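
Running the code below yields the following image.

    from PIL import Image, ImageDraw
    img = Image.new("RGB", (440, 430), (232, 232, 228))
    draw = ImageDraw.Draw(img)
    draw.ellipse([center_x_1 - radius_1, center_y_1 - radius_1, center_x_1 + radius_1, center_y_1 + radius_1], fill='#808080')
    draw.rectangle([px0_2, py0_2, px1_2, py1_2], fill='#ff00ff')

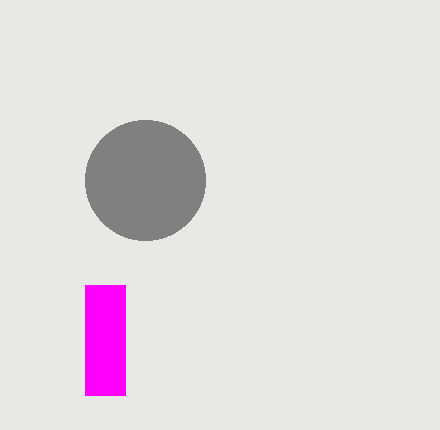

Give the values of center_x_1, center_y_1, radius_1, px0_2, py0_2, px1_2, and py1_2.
center_x_1 = 145
center_y_1 = 180
radius_1 = 60
px0_2 = 85
py0_2 = 285
px1_2 = 125
py1_2 = 395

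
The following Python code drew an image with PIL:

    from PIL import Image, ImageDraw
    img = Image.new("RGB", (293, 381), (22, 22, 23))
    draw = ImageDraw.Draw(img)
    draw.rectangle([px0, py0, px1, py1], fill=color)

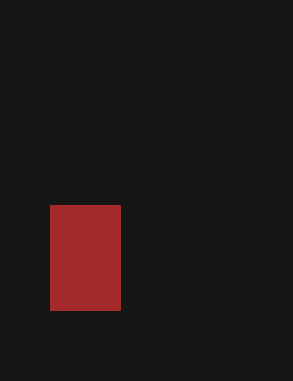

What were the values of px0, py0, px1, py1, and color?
px0 = 50; py0 = 205; px1 = 120; py1 = 310; color = 'brown'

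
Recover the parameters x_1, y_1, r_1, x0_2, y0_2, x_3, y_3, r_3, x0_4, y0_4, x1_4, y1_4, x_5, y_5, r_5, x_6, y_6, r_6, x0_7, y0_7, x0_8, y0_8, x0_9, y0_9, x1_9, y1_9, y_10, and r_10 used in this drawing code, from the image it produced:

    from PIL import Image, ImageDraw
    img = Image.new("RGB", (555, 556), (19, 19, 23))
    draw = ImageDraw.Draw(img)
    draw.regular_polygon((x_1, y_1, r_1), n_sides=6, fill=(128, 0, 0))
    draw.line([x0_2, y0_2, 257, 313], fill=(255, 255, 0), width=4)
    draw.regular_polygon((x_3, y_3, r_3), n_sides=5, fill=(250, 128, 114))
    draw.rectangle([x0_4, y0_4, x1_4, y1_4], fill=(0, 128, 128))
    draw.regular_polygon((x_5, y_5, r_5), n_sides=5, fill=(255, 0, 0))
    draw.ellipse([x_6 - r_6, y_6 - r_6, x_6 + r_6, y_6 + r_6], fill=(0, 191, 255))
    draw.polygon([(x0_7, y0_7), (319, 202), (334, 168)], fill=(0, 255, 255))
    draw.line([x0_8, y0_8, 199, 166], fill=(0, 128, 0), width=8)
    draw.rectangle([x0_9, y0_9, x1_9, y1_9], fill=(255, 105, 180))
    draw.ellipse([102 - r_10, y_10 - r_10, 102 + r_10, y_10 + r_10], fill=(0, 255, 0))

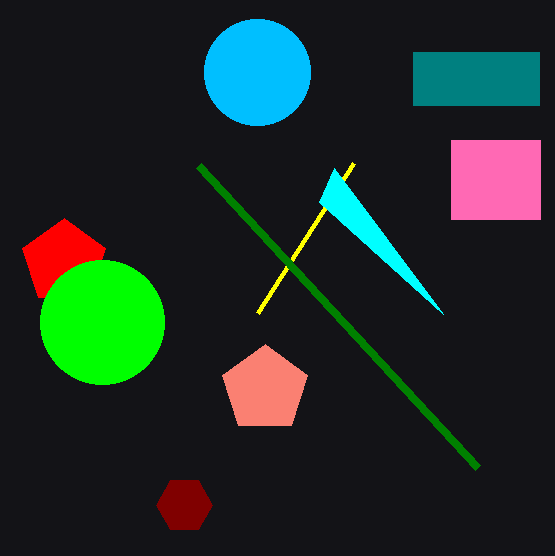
x_1 = 184
y_1 = 505
r_1 = 28
x0_2 = 353
y0_2 = 163
x_3 = 265
y_3 = 389
r_3 = 45
x0_4 = 413
y0_4 = 52
x1_4 = 539
y1_4 = 105
x_5 = 64
y_5 = 262
r_5 = 44
x_6 = 257
y_6 = 72
r_6 = 53
x0_7 = 443
y0_7 = 314
x0_8 = 478
y0_8 = 468
x0_9 = 451
y0_9 = 140
x1_9 = 540
y1_9 = 219
y_10 = 322
r_10 = 62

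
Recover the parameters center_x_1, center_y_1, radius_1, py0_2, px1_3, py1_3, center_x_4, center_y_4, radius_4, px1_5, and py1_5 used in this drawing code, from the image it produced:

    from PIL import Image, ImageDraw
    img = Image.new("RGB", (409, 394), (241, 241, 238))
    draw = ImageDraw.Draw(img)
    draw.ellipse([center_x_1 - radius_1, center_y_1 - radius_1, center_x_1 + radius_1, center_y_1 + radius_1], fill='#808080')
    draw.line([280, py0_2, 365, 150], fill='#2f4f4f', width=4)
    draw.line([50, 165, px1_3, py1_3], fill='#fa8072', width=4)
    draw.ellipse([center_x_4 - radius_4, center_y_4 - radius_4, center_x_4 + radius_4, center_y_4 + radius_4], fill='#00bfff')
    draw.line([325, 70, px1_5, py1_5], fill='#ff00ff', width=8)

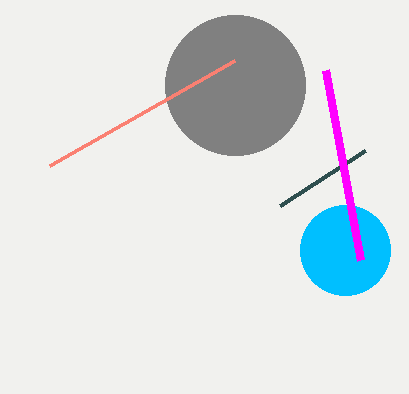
center_x_1 = 235, center_y_1 = 85, radius_1 = 70, py0_2 = 205, px1_3 = 235, py1_3 = 60, center_x_4 = 345, center_y_4 = 250, radius_4 = 45, px1_5 = 360, py1_5 = 260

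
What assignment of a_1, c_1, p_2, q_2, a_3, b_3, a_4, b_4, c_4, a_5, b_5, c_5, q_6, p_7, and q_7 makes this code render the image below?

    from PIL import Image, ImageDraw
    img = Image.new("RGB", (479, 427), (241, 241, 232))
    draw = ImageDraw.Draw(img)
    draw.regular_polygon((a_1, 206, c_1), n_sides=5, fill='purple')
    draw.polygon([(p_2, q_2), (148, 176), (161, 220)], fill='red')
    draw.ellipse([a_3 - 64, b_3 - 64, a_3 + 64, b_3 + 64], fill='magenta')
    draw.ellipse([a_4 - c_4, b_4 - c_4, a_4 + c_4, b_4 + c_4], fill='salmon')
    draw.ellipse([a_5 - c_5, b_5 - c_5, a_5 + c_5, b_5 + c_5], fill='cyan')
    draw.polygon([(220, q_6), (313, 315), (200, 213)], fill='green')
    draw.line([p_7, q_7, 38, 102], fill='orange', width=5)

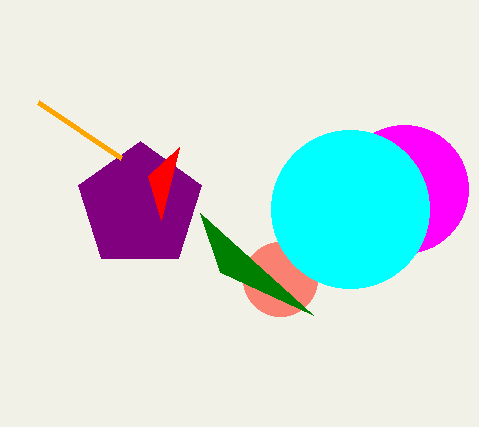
a_1 = 140; c_1 = 65; p_2 = 179; q_2 = 147; a_3 = 404; b_3 = 189; a_4 = 280; b_4 = 279; c_4 = 37; a_5 = 350; b_5 = 209; c_5 = 79; q_6 = 272; p_7 = 121; q_7 = 158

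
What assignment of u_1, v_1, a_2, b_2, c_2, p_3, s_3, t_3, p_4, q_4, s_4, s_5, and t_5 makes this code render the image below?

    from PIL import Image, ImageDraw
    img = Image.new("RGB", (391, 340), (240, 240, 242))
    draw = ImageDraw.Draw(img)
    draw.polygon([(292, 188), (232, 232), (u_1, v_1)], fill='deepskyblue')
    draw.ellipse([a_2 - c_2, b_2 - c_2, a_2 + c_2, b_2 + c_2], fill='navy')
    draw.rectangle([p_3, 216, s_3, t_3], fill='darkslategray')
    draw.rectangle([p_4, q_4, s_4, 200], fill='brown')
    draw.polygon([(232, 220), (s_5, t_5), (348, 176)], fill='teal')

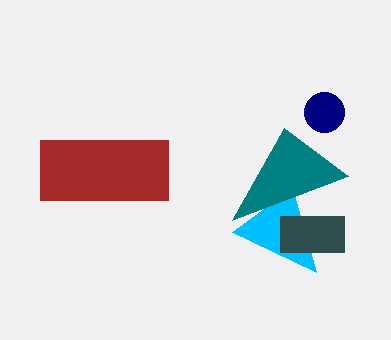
u_1 = 316, v_1 = 272, a_2 = 324, b_2 = 112, c_2 = 20, p_3 = 280, s_3 = 344, t_3 = 252, p_4 = 40, q_4 = 140, s_4 = 168, s_5 = 284, t_5 = 128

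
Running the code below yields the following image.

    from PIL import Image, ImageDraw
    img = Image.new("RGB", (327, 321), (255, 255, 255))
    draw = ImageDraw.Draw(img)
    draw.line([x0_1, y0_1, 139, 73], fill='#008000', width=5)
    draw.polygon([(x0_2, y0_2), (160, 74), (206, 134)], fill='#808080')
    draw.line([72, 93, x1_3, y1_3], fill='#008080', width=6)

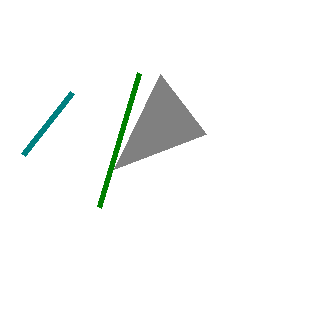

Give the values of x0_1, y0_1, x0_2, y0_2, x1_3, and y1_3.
x0_1 = 99
y0_1 = 207
x0_2 = 114
y0_2 = 169
x1_3 = 23
y1_3 = 155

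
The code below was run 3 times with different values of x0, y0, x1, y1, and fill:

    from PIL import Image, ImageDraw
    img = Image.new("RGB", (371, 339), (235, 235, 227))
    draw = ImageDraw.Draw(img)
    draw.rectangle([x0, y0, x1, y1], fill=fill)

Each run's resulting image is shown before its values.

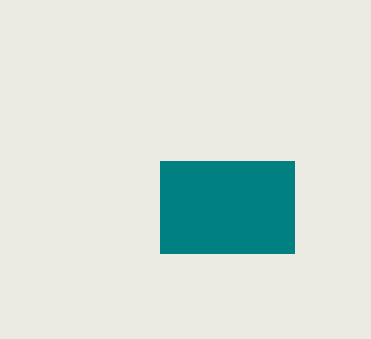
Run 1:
x0 = 160
y0 = 161
x1 = 294
y1 = 253
fill = 'teal'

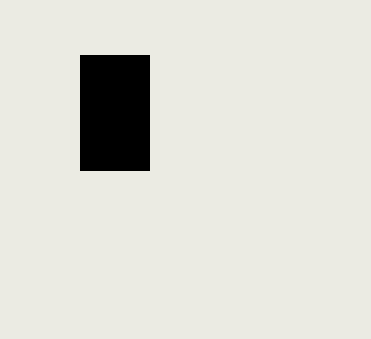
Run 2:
x0 = 80; y0 = 55; x1 = 149; y1 = 170; fill = 'black'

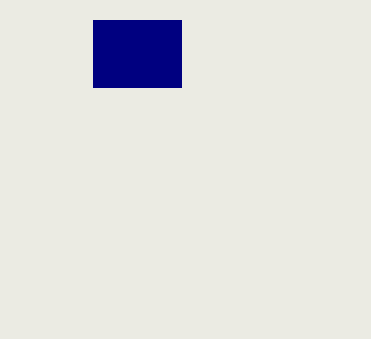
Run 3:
x0 = 93, y0 = 20, x1 = 181, y1 = 87, fill = 'navy'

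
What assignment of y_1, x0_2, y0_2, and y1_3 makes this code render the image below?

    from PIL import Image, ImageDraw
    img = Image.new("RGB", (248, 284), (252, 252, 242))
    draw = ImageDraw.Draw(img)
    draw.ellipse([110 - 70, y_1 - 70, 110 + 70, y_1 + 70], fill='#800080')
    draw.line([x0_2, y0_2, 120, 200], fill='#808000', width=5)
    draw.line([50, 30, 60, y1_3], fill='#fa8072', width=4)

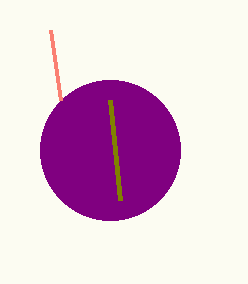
y_1 = 150; x0_2 = 110; y0_2 = 100; y1_3 = 100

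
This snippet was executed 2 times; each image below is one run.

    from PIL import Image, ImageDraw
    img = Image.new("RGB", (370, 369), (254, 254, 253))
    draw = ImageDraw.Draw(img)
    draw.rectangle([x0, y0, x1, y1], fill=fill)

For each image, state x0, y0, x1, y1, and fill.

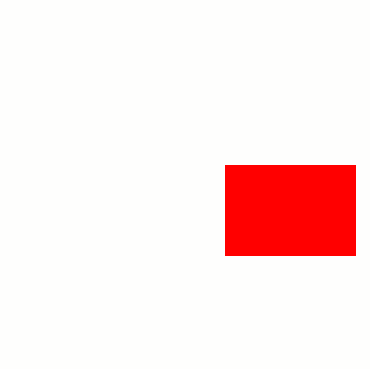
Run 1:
x0 = 225, y0 = 165, x1 = 355, y1 = 255, fill = 'red'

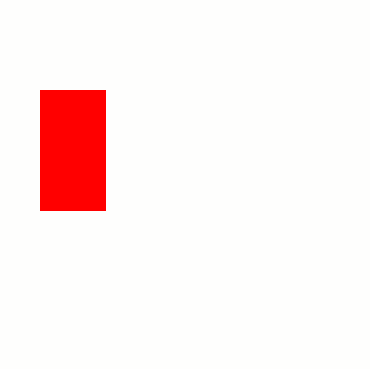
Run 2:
x0 = 40
y0 = 90
x1 = 105
y1 = 210
fill = 'red'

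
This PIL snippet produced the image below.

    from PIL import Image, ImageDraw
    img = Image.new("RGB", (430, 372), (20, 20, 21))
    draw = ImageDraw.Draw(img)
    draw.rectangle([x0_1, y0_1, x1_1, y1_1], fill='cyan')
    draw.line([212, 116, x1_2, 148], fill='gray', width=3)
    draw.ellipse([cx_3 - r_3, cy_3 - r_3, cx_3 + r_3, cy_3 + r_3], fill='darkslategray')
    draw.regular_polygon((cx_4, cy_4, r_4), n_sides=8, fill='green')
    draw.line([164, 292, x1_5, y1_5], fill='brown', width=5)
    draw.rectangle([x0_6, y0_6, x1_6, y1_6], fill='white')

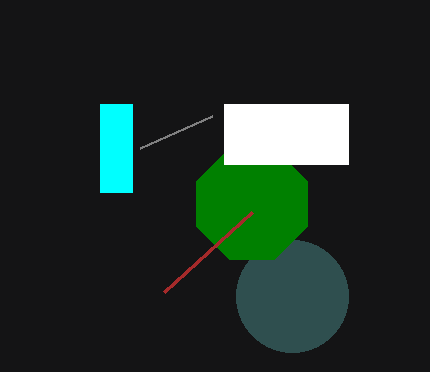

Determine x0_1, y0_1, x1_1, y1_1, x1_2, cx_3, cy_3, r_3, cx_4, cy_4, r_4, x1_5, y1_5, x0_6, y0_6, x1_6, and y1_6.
x0_1 = 100
y0_1 = 104
x1_1 = 132
y1_1 = 192
x1_2 = 140
cx_3 = 292
cy_3 = 296
r_3 = 56
cx_4 = 252
cy_4 = 204
r_4 = 60
x1_5 = 252
y1_5 = 212
x0_6 = 224
y0_6 = 104
x1_6 = 348
y1_6 = 164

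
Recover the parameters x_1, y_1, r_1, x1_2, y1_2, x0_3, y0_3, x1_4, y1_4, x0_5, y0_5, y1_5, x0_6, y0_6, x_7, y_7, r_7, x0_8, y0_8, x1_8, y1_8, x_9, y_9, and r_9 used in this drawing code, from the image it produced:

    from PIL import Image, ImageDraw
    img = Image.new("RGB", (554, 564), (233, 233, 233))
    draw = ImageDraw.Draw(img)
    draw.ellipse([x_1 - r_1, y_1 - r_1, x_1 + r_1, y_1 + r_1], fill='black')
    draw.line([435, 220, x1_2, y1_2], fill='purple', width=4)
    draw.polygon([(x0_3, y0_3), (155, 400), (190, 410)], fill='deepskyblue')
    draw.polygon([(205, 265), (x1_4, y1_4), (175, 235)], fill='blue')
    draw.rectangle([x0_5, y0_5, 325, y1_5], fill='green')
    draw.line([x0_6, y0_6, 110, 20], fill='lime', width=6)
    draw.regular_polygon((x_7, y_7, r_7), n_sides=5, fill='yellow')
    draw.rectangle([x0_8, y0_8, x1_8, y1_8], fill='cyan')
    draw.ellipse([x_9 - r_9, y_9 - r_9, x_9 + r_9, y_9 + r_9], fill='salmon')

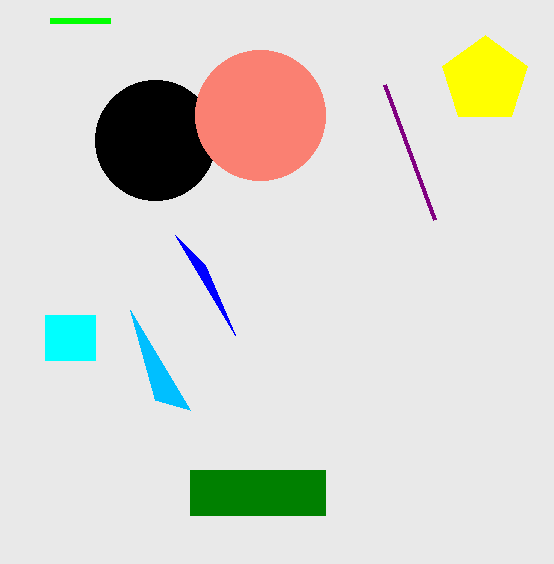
x_1 = 155; y_1 = 140; r_1 = 60; x1_2 = 385; y1_2 = 85; x0_3 = 130; y0_3 = 310; x1_4 = 235; y1_4 = 335; x0_5 = 190; y0_5 = 470; y1_5 = 515; x0_6 = 50; y0_6 = 20; x_7 = 485; y_7 = 80; r_7 = 45; x0_8 = 45; y0_8 = 315; x1_8 = 95; y1_8 = 360; x_9 = 260; y_9 = 115; r_9 = 65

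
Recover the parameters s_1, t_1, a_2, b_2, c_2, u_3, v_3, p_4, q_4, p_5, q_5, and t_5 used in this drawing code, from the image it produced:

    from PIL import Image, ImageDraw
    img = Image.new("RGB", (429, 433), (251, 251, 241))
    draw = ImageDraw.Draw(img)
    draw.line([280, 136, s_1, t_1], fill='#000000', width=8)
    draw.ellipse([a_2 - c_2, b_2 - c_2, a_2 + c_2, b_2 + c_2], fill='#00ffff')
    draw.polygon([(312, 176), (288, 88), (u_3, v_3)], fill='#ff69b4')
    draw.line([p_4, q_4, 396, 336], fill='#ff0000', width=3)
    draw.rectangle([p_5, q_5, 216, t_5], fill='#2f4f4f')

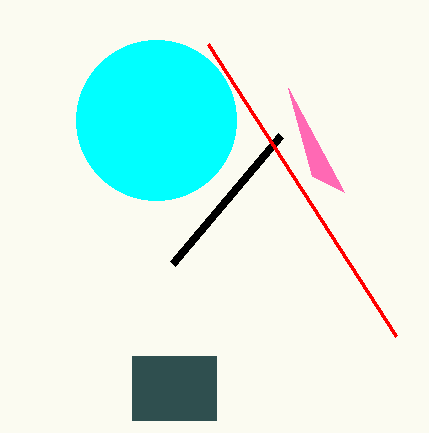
s_1 = 172, t_1 = 264, a_2 = 156, b_2 = 120, c_2 = 80, u_3 = 344, v_3 = 192, p_4 = 208, q_4 = 44, p_5 = 132, q_5 = 356, t_5 = 420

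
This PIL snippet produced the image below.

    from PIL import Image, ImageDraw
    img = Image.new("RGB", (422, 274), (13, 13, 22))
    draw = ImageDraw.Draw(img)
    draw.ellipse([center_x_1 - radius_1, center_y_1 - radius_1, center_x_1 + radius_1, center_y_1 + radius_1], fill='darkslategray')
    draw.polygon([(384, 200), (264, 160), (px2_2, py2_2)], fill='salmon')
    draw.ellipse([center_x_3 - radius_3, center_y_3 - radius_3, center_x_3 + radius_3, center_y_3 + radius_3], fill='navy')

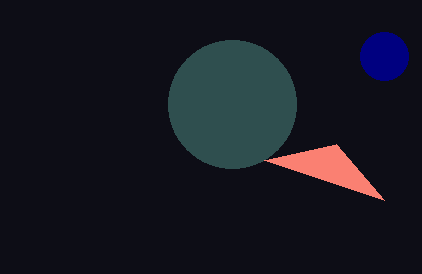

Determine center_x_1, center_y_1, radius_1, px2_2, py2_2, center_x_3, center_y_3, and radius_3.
center_x_1 = 232, center_y_1 = 104, radius_1 = 64, px2_2 = 336, py2_2 = 144, center_x_3 = 384, center_y_3 = 56, radius_3 = 24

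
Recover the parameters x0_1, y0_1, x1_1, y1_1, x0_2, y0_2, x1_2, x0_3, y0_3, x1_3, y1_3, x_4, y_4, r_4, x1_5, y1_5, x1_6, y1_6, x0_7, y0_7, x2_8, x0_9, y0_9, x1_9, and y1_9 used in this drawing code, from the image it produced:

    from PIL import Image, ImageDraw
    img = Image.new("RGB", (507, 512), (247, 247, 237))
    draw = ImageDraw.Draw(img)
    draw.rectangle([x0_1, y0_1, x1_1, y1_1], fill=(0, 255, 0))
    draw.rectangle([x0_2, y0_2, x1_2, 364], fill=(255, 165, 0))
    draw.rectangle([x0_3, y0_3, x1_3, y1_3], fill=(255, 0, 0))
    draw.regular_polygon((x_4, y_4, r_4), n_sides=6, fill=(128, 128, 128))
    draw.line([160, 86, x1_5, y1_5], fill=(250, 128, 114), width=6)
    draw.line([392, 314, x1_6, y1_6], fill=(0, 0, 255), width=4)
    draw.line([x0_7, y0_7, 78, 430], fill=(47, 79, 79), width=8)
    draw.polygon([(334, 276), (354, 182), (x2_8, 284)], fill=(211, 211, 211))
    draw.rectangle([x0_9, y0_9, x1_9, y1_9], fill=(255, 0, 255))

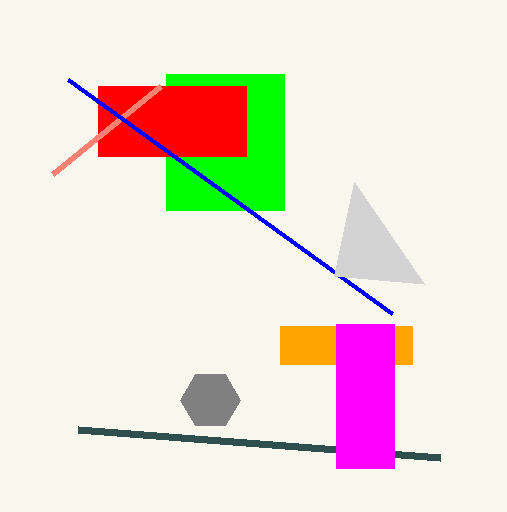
x0_1 = 166
y0_1 = 74
x1_1 = 284
y1_1 = 210
x0_2 = 280
y0_2 = 326
x1_2 = 412
x0_3 = 98
y0_3 = 86
x1_3 = 246
y1_3 = 156
x_4 = 210
y_4 = 400
r_4 = 30
x1_5 = 52
y1_5 = 174
x1_6 = 68
y1_6 = 80
x0_7 = 440
y0_7 = 458
x2_8 = 424
x0_9 = 336
y0_9 = 324
x1_9 = 394
y1_9 = 468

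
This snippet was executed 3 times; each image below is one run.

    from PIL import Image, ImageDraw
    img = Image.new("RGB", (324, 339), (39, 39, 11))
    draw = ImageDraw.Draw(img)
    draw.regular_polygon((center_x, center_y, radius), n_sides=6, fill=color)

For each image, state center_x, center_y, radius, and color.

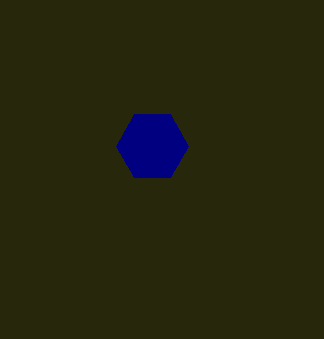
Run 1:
center_x = 152
center_y = 146
radius = 36
color = 'navy'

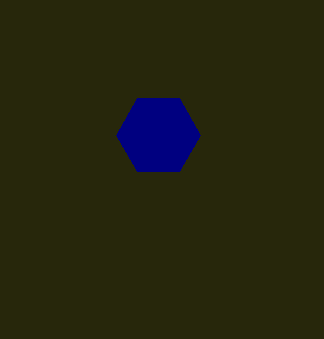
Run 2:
center_x = 158; center_y = 135; radius = 42; color = 'navy'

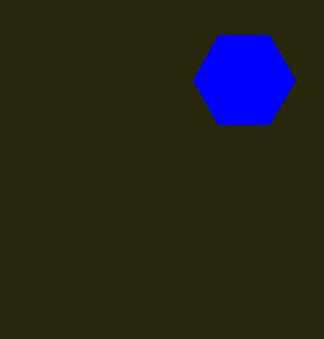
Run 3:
center_x = 244
center_y = 80
radius = 51
color = 'blue'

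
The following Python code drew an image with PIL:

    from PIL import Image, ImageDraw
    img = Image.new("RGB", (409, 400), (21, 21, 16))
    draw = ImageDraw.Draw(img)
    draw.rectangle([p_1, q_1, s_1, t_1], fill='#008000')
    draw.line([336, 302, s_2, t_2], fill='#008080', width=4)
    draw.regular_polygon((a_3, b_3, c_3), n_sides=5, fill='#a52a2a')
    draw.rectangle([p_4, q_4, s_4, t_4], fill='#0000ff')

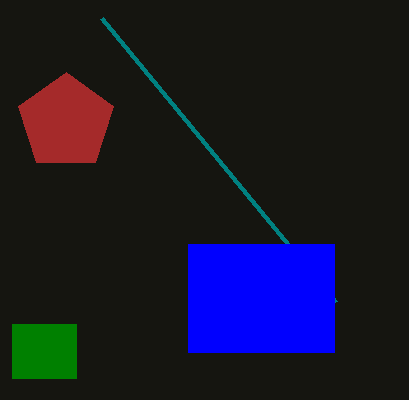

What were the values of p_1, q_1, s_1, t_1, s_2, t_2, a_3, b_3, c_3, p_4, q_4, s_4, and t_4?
p_1 = 12
q_1 = 324
s_1 = 76
t_1 = 378
s_2 = 102
t_2 = 18
a_3 = 66
b_3 = 122
c_3 = 50
p_4 = 188
q_4 = 244
s_4 = 334
t_4 = 352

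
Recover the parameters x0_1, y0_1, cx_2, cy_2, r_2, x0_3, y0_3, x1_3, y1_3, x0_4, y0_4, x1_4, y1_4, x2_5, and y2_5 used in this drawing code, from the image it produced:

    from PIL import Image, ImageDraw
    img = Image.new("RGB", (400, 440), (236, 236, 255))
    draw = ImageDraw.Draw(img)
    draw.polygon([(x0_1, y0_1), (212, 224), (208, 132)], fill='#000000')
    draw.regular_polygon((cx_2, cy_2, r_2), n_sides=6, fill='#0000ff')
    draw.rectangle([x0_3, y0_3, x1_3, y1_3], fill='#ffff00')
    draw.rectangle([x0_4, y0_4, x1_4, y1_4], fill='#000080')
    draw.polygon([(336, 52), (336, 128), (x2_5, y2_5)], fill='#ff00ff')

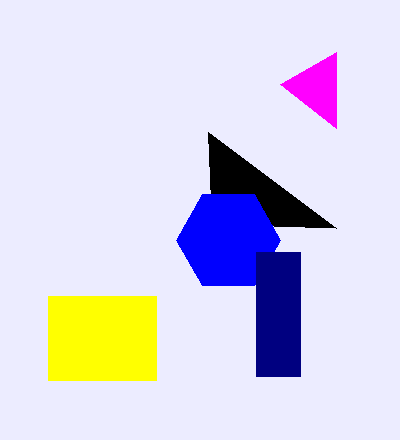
x0_1 = 336
y0_1 = 228
cx_2 = 228
cy_2 = 240
r_2 = 52
x0_3 = 48
y0_3 = 296
x1_3 = 156
y1_3 = 380
x0_4 = 256
y0_4 = 252
x1_4 = 300
y1_4 = 376
x2_5 = 280
y2_5 = 84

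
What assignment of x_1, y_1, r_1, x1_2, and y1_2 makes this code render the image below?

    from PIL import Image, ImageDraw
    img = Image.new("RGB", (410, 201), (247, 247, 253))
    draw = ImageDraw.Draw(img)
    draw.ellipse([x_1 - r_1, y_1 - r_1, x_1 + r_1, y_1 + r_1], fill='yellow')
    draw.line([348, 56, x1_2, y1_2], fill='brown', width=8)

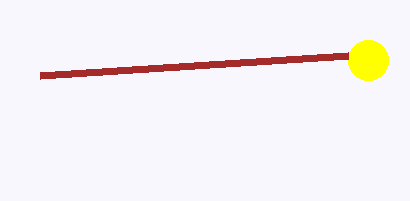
x_1 = 368
y_1 = 60
r_1 = 20
x1_2 = 40
y1_2 = 76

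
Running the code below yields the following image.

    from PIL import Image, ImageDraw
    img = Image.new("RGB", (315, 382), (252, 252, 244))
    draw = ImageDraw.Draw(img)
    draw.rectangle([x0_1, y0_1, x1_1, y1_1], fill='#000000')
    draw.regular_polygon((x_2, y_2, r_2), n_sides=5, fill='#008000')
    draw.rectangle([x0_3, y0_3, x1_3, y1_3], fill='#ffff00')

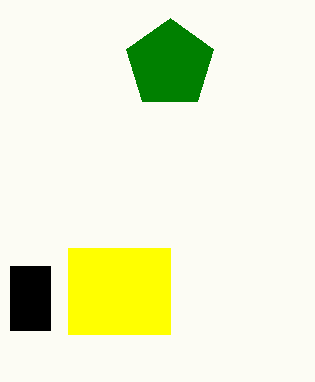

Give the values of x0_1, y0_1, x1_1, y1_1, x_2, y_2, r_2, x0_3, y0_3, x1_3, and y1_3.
x0_1 = 10; y0_1 = 266; x1_1 = 50; y1_1 = 330; x_2 = 170; y_2 = 64; r_2 = 46; x0_3 = 68; y0_3 = 248; x1_3 = 170; y1_3 = 334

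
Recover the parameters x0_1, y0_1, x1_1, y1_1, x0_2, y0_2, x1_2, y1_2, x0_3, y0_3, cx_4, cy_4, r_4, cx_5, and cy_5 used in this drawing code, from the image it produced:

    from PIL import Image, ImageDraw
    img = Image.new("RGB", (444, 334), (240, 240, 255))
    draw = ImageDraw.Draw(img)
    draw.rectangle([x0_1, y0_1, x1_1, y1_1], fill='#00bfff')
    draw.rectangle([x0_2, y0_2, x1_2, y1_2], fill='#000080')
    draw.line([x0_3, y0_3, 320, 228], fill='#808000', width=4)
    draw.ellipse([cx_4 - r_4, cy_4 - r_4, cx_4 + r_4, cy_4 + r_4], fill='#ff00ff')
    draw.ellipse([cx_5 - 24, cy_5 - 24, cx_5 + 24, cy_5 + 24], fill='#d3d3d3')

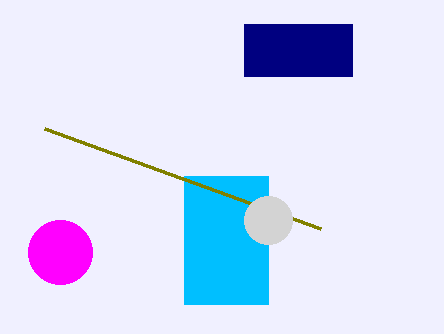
x0_1 = 184, y0_1 = 176, x1_1 = 268, y1_1 = 304, x0_2 = 244, y0_2 = 24, x1_2 = 352, y1_2 = 76, x0_3 = 44, y0_3 = 128, cx_4 = 60, cy_4 = 252, r_4 = 32, cx_5 = 268, cy_5 = 220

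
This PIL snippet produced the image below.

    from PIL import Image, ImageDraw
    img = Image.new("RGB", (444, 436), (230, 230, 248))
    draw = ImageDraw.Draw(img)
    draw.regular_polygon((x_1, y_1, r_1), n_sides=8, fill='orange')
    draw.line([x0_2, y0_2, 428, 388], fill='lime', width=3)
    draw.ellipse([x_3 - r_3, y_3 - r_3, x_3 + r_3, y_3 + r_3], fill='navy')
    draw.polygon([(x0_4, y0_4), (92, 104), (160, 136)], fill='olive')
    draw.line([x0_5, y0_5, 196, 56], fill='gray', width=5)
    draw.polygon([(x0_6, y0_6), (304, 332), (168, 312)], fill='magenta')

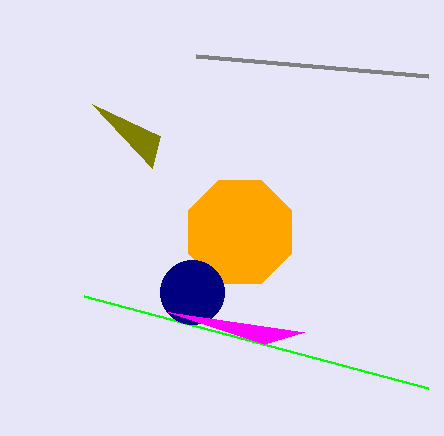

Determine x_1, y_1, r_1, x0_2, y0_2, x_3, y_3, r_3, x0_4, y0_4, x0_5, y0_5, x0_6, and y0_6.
x_1 = 240, y_1 = 232, r_1 = 56, x0_2 = 84, y0_2 = 296, x_3 = 192, y_3 = 292, r_3 = 32, x0_4 = 152, y0_4 = 168, x0_5 = 428, y0_5 = 76, x0_6 = 264, y0_6 = 344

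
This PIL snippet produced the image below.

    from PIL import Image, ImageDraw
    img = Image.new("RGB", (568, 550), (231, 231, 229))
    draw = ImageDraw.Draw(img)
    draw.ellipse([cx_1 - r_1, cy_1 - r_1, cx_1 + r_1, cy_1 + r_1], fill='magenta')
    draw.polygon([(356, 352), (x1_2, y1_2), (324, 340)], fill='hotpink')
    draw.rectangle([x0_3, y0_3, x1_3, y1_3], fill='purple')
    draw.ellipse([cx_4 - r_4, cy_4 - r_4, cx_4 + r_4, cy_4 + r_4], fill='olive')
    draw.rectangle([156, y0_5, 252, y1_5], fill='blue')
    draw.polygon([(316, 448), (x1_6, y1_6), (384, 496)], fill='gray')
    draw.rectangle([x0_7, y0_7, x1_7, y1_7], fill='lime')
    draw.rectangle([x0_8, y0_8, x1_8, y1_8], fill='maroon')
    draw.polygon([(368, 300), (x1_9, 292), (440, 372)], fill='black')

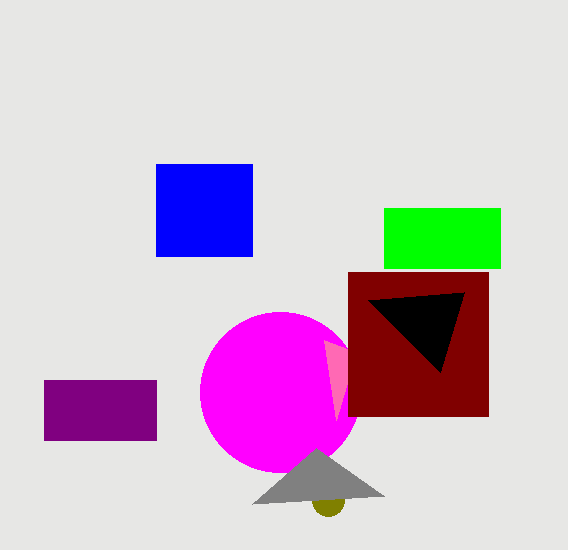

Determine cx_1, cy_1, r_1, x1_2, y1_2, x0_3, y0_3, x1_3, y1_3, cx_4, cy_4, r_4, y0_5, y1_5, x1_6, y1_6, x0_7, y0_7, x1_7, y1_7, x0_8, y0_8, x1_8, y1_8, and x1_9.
cx_1 = 280; cy_1 = 392; r_1 = 80; x1_2 = 336; y1_2 = 420; x0_3 = 44; y0_3 = 380; x1_3 = 156; y1_3 = 440; cx_4 = 328; cy_4 = 500; r_4 = 16; y0_5 = 164; y1_5 = 256; x1_6 = 252; y1_6 = 504; x0_7 = 384; y0_7 = 208; x1_7 = 500; y1_7 = 268; x0_8 = 348; y0_8 = 272; x1_8 = 488; y1_8 = 416; x1_9 = 464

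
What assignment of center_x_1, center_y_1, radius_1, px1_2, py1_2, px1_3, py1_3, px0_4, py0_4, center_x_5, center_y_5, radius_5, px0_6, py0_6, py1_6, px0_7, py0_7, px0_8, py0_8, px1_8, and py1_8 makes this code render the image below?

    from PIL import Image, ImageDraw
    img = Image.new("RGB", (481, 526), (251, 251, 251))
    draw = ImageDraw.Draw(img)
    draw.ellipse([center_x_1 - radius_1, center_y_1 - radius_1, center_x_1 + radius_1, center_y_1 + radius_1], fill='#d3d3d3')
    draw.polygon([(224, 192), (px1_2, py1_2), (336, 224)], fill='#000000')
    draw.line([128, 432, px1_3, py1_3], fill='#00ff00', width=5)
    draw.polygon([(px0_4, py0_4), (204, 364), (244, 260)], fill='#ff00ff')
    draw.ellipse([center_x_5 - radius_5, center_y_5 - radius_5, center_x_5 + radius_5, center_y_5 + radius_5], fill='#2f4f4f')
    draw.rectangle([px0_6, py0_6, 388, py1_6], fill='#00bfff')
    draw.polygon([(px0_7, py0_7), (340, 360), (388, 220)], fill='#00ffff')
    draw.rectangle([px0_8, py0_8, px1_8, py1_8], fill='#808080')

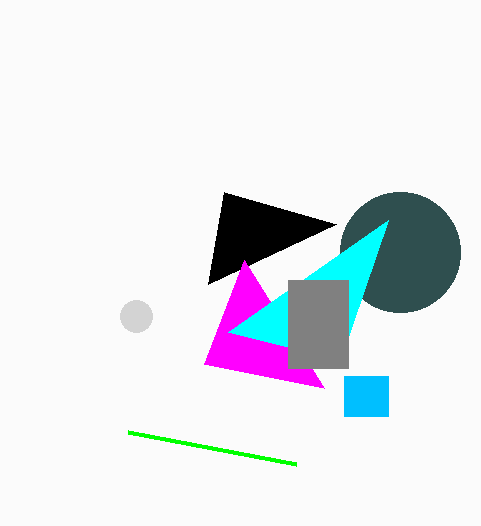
center_x_1 = 136
center_y_1 = 316
radius_1 = 16
px1_2 = 208
py1_2 = 284
px1_3 = 296
py1_3 = 464
px0_4 = 324
py0_4 = 388
center_x_5 = 400
center_y_5 = 252
radius_5 = 60
px0_6 = 344
py0_6 = 376
py1_6 = 416
px0_7 = 228
py0_7 = 332
px0_8 = 288
py0_8 = 280
px1_8 = 348
py1_8 = 368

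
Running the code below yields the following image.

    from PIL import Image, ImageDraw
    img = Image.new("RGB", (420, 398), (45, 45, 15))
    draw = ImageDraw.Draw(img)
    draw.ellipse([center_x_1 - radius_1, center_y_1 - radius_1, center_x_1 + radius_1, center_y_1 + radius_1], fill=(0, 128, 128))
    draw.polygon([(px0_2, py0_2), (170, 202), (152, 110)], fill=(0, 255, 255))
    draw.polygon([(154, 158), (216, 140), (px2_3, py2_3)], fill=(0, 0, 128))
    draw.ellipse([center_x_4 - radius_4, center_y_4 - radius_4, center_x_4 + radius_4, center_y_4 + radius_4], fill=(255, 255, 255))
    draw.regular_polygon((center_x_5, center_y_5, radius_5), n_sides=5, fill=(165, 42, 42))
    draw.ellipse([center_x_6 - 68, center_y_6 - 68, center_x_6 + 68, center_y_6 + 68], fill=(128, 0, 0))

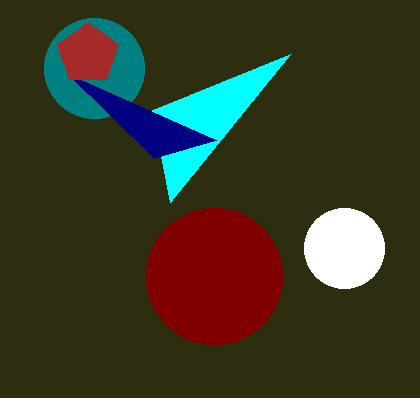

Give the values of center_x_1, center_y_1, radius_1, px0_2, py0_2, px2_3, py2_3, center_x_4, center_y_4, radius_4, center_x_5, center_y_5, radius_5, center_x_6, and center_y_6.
center_x_1 = 94; center_y_1 = 68; radius_1 = 50; px0_2 = 290; py0_2 = 54; px2_3 = 68; py2_3 = 74; center_x_4 = 344; center_y_4 = 248; radius_4 = 40; center_x_5 = 88; center_y_5 = 54; radius_5 = 32; center_x_6 = 214; center_y_6 = 276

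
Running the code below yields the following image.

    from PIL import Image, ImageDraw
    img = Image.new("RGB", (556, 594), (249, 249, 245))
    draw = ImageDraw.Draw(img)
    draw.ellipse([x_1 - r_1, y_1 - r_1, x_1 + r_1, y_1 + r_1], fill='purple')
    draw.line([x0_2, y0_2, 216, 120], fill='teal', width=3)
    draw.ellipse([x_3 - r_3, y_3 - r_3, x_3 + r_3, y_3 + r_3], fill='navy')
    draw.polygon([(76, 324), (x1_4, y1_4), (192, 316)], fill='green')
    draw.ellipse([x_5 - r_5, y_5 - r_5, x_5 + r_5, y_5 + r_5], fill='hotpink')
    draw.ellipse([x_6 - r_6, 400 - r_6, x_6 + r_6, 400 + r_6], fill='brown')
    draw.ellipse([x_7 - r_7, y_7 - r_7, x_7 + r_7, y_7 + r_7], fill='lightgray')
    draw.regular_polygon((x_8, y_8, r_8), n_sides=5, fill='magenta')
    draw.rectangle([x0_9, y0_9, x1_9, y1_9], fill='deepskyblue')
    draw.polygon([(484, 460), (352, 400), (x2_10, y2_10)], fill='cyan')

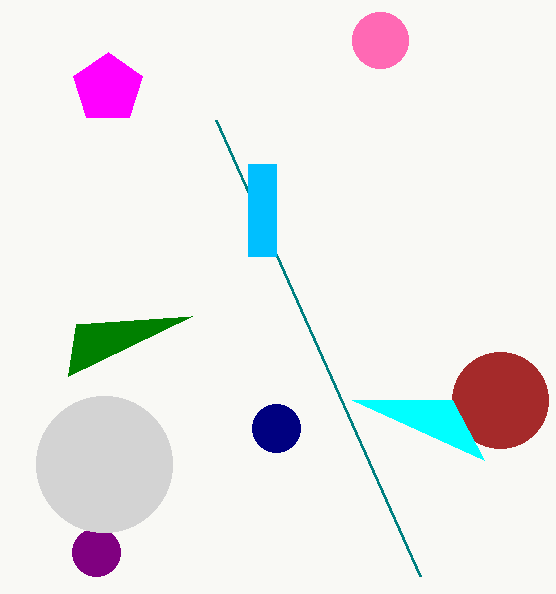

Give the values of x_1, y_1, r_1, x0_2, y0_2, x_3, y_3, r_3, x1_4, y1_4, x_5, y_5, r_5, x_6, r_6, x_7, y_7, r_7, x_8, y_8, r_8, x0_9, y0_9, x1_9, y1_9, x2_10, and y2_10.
x_1 = 96
y_1 = 552
r_1 = 24
x0_2 = 420
y0_2 = 576
x_3 = 276
y_3 = 428
r_3 = 24
x1_4 = 68
y1_4 = 376
x_5 = 380
y_5 = 40
r_5 = 28
x_6 = 500
r_6 = 48
x_7 = 104
y_7 = 464
r_7 = 68
x_8 = 108
y_8 = 88
r_8 = 36
x0_9 = 248
y0_9 = 164
x1_9 = 276
y1_9 = 256
x2_10 = 452
y2_10 = 400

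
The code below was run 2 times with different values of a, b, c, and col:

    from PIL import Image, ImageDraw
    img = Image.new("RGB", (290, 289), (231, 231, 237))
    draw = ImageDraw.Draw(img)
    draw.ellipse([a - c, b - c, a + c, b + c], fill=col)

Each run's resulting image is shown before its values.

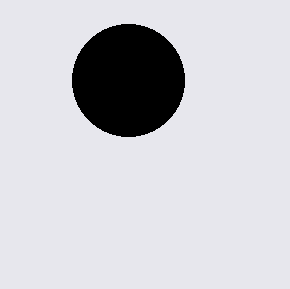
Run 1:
a = 128
b = 80
c = 56
col = 'black'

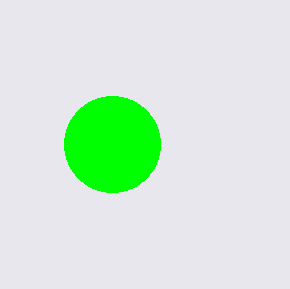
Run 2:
a = 112
b = 144
c = 48
col = 'lime'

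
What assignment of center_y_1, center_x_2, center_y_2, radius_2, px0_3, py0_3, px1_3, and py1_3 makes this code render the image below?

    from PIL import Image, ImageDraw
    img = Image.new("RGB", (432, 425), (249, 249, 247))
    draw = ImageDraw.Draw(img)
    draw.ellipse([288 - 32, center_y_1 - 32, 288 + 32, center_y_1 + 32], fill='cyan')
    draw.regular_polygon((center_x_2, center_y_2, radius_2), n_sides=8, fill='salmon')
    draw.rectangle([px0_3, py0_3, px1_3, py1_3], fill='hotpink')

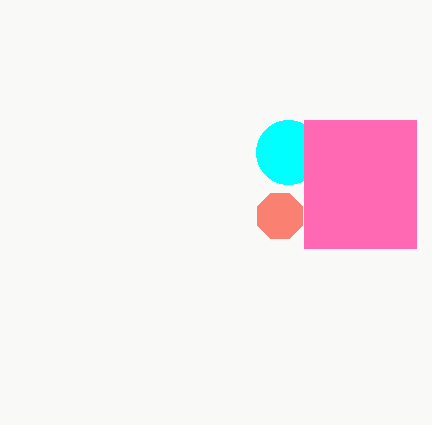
center_y_1 = 152; center_x_2 = 280; center_y_2 = 216; radius_2 = 24; px0_3 = 304; py0_3 = 120; px1_3 = 416; py1_3 = 248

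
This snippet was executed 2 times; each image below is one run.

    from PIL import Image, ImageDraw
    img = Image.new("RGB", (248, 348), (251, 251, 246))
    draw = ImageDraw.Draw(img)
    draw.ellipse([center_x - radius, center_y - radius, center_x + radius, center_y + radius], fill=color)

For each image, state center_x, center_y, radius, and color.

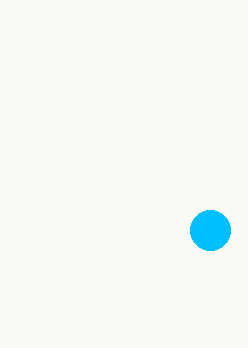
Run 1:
center_x = 210
center_y = 230
radius = 20
color = 'deepskyblue'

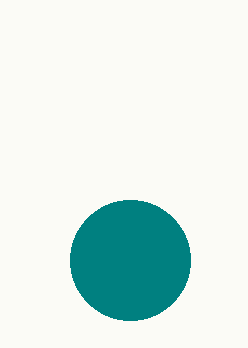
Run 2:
center_x = 130; center_y = 260; radius = 60; color = 'teal'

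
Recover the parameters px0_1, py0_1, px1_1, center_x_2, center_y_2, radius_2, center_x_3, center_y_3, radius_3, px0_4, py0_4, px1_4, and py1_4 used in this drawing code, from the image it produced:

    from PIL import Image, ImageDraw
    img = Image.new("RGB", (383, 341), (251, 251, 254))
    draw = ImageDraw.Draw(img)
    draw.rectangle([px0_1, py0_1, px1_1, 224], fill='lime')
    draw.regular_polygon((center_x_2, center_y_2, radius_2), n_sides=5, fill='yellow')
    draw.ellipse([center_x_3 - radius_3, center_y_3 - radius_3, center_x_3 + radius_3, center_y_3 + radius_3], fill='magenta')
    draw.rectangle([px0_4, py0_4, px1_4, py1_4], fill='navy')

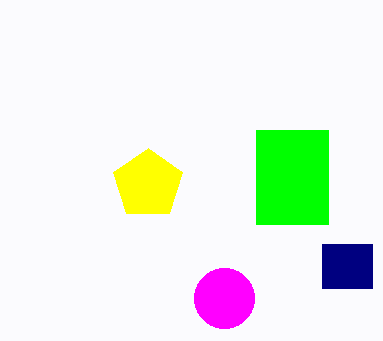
px0_1 = 256, py0_1 = 130, px1_1 = 328, center_x_2 = 148, center_y_2 = 184, radius_2 = 36, center_x_3 = 224, center_y_3 = 298, radius_3 = 30, px0_4 = 322, py0_4 = 244, px1_4 = 372, py1_4 = 288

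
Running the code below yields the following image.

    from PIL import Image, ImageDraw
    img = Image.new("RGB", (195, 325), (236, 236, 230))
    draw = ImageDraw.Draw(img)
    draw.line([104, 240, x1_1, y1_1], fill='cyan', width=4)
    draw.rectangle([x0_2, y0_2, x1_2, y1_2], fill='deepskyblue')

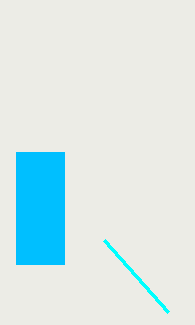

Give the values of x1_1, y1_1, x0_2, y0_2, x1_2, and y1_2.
x1_1 = 168; y1_1 = 312; x0_2 = 16; y0_2 = 152; x1_2 = 64; y1_2 = 264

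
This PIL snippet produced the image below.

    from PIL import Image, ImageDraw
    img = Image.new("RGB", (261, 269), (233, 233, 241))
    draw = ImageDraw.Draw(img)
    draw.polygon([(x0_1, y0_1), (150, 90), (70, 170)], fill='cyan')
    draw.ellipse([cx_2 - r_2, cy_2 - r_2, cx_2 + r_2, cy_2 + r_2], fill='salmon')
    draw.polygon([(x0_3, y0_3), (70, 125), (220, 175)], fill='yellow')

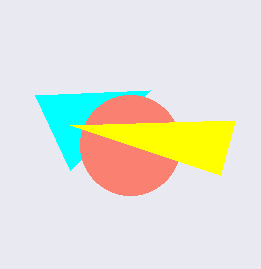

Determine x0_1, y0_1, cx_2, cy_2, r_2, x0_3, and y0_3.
x0_1 = 35, y0_1 = 95, cx_2 = 130, cy_2 = 145, r_2 = 50, x0_3 = 235, y0_3 = 120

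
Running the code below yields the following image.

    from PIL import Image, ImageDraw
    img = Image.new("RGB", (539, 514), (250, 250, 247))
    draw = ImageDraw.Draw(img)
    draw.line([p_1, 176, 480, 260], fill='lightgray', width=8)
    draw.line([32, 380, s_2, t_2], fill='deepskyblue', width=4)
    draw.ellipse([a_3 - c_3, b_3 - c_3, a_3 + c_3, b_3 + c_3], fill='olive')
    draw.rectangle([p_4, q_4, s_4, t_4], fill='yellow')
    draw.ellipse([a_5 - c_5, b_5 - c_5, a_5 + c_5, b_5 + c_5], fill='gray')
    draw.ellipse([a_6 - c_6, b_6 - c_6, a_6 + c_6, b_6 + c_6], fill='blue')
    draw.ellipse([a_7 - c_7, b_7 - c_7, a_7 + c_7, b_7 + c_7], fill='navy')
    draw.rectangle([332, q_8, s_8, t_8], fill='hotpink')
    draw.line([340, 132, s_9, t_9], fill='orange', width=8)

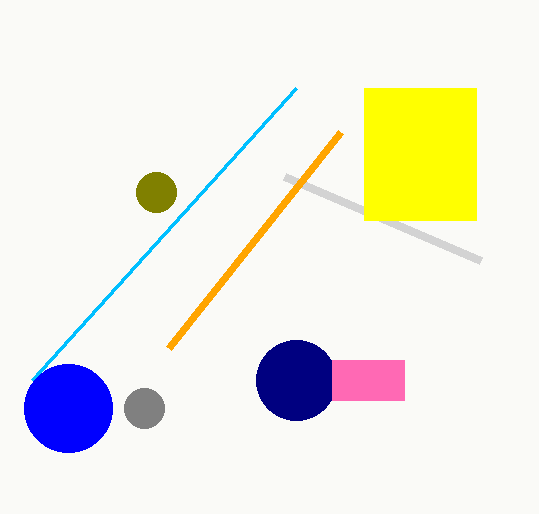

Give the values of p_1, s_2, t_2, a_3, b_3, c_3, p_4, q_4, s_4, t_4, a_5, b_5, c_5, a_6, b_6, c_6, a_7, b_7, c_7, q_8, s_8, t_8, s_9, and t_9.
p_1 = 284
s_2 = 296
t_2 = 88
a_3 = 156
b_3 = 192
c_3 = 20
p_4 = 364
q_4 = 88
s_4 = 476
t_4 = 220
a_5 = 144
b_5 = 408
c_5 = 20
a_6 = 68
b_6 = 408
c_6 = 44
a_7 = 296
b_7 = 380
c_7 = 40
q_8 = 360
s_8 = 404
t_8 = 400
s_9 = 168
t_9 = 348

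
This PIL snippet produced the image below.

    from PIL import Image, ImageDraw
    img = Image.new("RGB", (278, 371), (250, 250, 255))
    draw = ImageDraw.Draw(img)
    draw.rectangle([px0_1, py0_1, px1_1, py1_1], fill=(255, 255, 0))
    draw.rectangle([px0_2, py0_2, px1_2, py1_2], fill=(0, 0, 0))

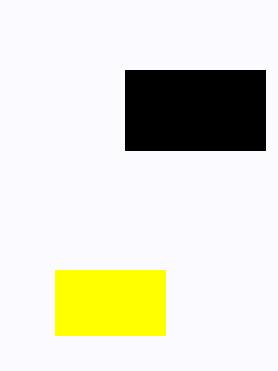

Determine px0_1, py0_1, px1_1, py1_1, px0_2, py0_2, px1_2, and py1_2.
px0_1 = 55
py0_1 = 270
px1_1 = 165
py1_1 = 335
px0_2 = 125
py0_2 = 70
px1_2 = 265
py1_2 = 150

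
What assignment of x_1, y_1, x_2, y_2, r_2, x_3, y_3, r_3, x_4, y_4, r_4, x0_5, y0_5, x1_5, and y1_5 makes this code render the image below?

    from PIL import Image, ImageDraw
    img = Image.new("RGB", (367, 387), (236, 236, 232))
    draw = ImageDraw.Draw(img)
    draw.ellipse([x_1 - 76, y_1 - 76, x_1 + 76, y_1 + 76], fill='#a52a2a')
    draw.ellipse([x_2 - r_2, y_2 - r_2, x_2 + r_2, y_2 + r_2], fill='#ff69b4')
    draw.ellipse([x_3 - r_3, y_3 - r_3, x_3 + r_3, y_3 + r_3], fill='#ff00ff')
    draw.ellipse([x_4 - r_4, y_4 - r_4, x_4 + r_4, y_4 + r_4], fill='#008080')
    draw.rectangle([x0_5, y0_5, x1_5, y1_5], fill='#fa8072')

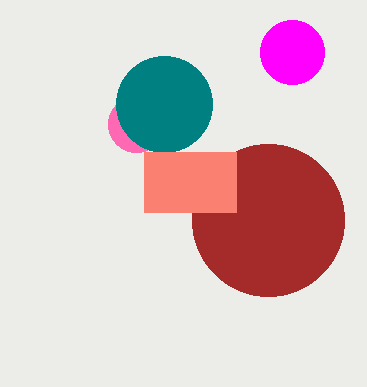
x_1 = 268; y_1 = 220; x_2 = 136; y_2 = 124; r_2 = 28; x_3 = 292; y_3 = 52; r_3 = 32; x_4 = 164; y_4 = 104; r_4 = 48; x0_5 = 144; y0_5 = 152; x1_5 = 236; y1_5 = 212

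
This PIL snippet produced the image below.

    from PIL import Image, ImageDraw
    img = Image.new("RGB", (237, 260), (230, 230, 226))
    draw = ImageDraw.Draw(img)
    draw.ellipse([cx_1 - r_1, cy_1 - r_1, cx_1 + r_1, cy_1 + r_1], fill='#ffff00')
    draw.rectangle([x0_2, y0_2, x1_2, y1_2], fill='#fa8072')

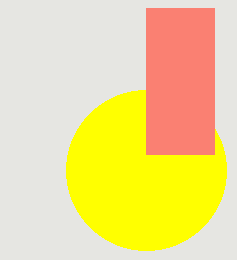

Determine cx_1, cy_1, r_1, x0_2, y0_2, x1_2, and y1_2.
cx_1 = 146
cy_1 = 170
r_1 = 80
x0_2 = 146
y0_2 = 8
x1_2 = 214
y1_2 = 154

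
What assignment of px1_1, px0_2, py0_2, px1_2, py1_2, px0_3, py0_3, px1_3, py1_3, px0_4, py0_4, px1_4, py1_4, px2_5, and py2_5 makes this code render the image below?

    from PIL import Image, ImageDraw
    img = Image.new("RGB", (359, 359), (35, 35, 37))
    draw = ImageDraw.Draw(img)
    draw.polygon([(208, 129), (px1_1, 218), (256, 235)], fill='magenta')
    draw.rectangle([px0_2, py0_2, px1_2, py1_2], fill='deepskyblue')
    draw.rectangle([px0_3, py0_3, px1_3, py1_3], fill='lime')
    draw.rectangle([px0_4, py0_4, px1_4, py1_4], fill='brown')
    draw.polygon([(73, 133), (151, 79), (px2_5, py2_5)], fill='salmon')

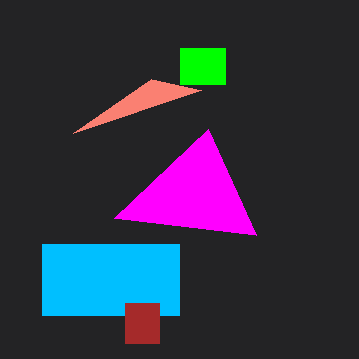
px1_1 = 114, px0_2 = 42, py0_2 = 244, px1_2 = 179, py1_2 = 315, px0_3 = 180, py0_3 = 48, px1_3 = 225, py1_3 = 84, px0_4 = 125, py0_4 = 303, px1_4 = 159, py1_4 = 343, px2_5 = 201, py2_5 = 90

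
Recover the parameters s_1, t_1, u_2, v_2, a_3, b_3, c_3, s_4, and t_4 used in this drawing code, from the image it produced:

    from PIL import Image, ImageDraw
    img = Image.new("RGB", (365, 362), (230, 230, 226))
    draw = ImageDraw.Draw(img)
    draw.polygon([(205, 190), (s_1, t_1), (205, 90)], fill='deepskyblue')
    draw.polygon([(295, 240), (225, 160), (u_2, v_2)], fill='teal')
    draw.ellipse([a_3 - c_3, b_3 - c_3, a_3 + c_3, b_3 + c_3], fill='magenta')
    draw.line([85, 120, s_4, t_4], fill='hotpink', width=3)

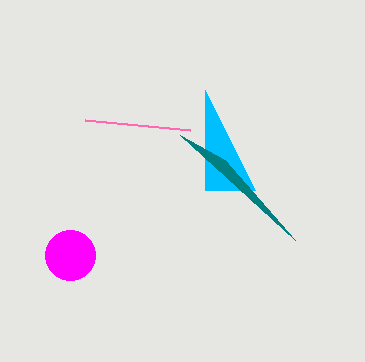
s_1 = 255; t_1 = 190; u_2 = 180; v_2 = 135; a_3 = 70; b_3 = 255; c_3 = 25; s_4 = 190; t_4 = 130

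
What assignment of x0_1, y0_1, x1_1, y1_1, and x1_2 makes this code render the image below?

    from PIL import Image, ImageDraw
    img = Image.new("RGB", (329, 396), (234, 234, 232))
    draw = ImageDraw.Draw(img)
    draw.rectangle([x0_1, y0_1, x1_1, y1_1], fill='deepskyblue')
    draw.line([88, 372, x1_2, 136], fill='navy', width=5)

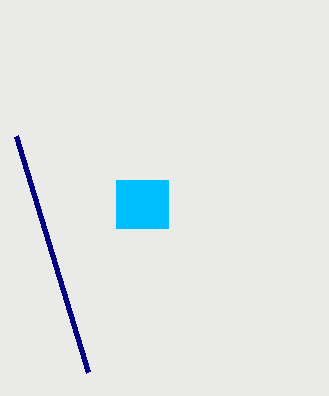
x0_1 = 116; y0_1 = 180; x1_1 = 168; y1_1 = 228; x1_2 = 16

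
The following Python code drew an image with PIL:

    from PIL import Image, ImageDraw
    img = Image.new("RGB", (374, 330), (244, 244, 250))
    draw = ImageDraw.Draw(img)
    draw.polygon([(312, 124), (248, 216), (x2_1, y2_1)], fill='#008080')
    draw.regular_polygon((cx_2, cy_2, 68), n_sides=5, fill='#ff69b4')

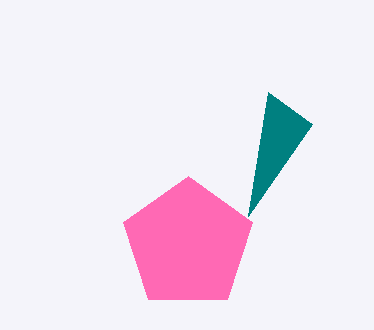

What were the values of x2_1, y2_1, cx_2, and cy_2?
x2_1 = 268, y2_1 = 92, cx_2 = 188, cy_2 = 244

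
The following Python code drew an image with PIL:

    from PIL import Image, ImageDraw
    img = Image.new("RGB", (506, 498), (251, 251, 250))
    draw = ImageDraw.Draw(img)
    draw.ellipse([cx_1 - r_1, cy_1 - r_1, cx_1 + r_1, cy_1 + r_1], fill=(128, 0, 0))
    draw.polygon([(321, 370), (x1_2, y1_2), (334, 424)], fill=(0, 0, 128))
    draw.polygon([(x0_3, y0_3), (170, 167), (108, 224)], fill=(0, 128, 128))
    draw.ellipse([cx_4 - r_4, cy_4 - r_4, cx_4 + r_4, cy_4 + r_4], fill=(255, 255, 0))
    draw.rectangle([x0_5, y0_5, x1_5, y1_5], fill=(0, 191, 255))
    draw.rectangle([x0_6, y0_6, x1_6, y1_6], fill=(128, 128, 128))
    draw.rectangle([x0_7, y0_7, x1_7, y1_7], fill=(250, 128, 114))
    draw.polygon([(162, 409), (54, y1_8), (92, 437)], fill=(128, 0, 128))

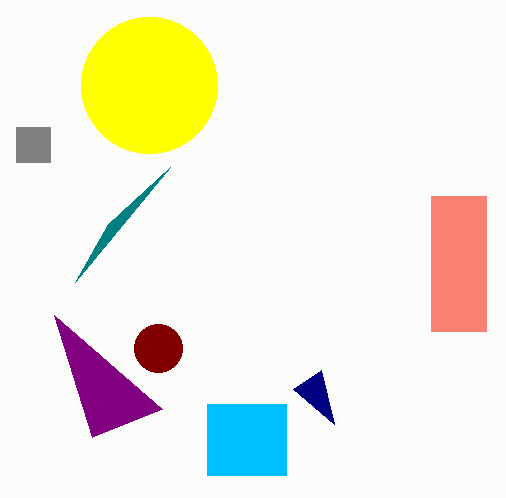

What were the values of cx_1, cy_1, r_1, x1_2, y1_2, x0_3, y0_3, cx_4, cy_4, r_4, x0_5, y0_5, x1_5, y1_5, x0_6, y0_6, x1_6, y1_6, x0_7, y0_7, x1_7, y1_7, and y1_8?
cx_1 = 158; cy_1 = 348; r_1 = 24; x1_2 = 293; y1_2 = 389; x0_3 = 75; y0_3 = 282; cx_4 = 149; cy_4 = 85; r_4 = 68; x0_5 = 207; y0_5 = 404; x1_5 = 286; y1_5 = 475; x0_6 = 16; y0_6 = 127; x1_6 = 50; y1_6 = 162; x0_7 = 431; y0_7 = 196; x1_7 = 486; y1_7 = 331; y1_8 = 315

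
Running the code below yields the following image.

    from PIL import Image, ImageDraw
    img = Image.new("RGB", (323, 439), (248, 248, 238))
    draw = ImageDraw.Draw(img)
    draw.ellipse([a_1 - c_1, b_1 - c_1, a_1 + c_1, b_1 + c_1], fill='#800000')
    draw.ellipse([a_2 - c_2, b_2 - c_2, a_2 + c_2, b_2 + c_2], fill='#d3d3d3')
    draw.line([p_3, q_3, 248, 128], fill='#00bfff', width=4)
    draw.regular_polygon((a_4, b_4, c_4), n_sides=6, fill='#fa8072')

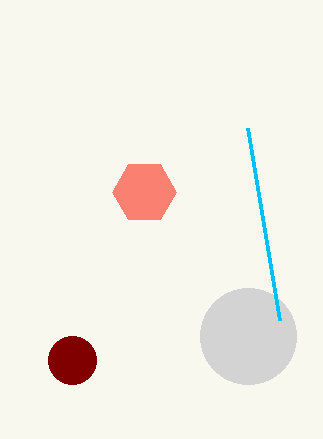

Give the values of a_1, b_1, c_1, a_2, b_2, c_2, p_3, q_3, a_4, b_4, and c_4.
a_1 = 72, b_1 = 360, c_1 = 24, a_2 = 248, b_2 = 336, c_2 = 48, p_3 = 280, q_3 = 320, a_4 = 144, b_4 = 192, c_4 = 32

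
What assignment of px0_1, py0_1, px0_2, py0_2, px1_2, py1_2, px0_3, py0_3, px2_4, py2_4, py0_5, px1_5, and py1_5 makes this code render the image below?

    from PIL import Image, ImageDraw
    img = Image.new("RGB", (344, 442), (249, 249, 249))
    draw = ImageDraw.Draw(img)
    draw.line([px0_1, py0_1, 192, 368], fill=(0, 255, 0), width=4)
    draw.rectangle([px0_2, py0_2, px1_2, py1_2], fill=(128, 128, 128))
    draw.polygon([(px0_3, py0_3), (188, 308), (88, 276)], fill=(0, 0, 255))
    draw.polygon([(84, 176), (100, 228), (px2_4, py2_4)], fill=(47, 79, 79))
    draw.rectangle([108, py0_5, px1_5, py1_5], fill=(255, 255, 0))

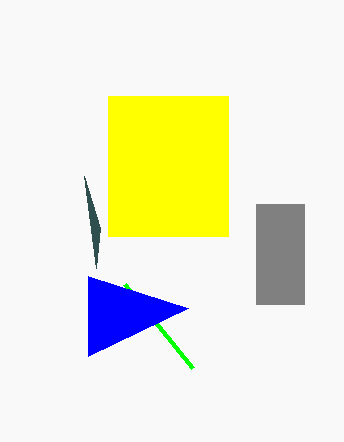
px0_1 = 124
py0_1 = 284
px0_2 = 256
py0_2 = 204
px1_2 = 304
py1_2 = 304
px0_3 = 88
py0_3 = 356
px2_4 = 96
py2_4 = 268
py0_5 = 96
px1_5 = 228
py1_5 = 236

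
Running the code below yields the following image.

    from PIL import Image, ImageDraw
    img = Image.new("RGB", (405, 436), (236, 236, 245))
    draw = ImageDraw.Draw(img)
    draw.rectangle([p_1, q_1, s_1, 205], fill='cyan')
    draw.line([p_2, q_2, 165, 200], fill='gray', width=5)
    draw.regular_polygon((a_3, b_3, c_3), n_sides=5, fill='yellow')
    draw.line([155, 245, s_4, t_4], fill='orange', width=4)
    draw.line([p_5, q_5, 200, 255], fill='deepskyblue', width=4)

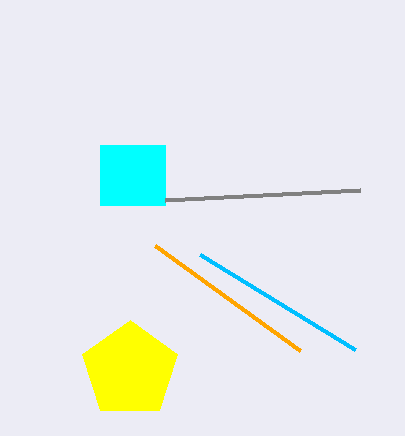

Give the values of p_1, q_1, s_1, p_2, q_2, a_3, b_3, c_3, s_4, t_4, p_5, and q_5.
p_1 = 100
q_1 = 145
s_1 = 165
p_2 = 360
q_2 = 190
a_3 = 130
b_3 = 370
c_3 = 50
s_4 = 300
t_4 = 350
p_5 = 355
q_5 = 350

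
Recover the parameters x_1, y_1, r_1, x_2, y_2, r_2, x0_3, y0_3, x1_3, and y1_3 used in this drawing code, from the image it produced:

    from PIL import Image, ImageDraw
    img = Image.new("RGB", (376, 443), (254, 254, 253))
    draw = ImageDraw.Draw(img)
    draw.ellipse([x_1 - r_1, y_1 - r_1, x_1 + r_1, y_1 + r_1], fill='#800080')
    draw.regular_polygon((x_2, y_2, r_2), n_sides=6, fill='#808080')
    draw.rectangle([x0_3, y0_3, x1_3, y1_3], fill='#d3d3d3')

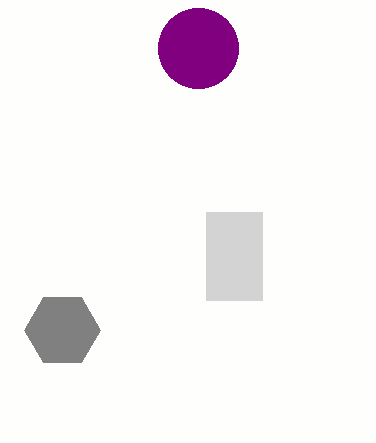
x_1 = 198, y_1 = 48, r_1 = 40, x_2 = 62, y_2 = 330, r_2 = 38, x0_3 = 206, y0_3 = 212, x1_3 = 262, y1_3 = 300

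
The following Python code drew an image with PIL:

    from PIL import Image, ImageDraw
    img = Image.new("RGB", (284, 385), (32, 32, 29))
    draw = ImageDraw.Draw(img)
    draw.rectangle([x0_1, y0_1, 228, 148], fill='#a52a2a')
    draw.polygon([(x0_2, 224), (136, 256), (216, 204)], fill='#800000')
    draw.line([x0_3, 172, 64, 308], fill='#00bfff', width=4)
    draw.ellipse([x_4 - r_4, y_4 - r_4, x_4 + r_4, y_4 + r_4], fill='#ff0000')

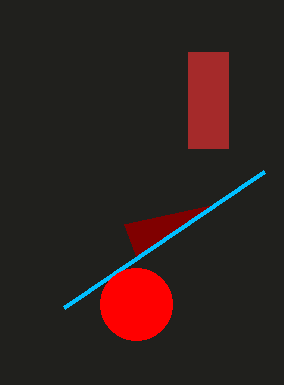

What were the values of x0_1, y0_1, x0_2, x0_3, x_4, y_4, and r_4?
x0_1 = 188, y0_1 = 52, x0_2 = 124, x0_3 = 264, x_4 = 136, y_4 = 304, r_4 = 36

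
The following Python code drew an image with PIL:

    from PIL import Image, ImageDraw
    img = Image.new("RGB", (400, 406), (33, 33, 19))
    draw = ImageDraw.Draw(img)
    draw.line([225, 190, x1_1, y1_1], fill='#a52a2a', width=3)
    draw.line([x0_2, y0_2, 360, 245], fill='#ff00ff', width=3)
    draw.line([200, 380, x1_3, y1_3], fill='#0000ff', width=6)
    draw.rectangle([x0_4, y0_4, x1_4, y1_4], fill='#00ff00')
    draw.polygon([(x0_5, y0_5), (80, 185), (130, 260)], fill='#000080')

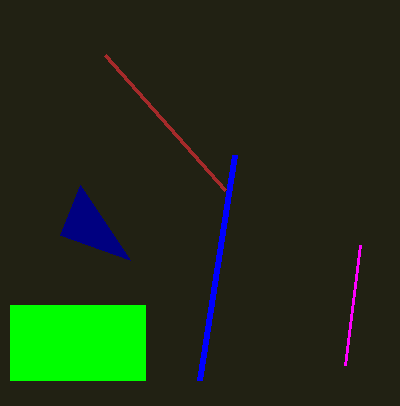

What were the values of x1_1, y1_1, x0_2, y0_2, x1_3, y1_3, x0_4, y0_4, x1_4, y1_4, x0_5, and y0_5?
x1_1 = 105, y1_1 = 55, x0_2 = 345, y0_2 = 365, x1_3 = 235, y1_3 = 155, x0_4 = 10, y0_4 = 305, x1_4 = 145, y1_4 = 380, x0_5 = 60, y0_5 = 235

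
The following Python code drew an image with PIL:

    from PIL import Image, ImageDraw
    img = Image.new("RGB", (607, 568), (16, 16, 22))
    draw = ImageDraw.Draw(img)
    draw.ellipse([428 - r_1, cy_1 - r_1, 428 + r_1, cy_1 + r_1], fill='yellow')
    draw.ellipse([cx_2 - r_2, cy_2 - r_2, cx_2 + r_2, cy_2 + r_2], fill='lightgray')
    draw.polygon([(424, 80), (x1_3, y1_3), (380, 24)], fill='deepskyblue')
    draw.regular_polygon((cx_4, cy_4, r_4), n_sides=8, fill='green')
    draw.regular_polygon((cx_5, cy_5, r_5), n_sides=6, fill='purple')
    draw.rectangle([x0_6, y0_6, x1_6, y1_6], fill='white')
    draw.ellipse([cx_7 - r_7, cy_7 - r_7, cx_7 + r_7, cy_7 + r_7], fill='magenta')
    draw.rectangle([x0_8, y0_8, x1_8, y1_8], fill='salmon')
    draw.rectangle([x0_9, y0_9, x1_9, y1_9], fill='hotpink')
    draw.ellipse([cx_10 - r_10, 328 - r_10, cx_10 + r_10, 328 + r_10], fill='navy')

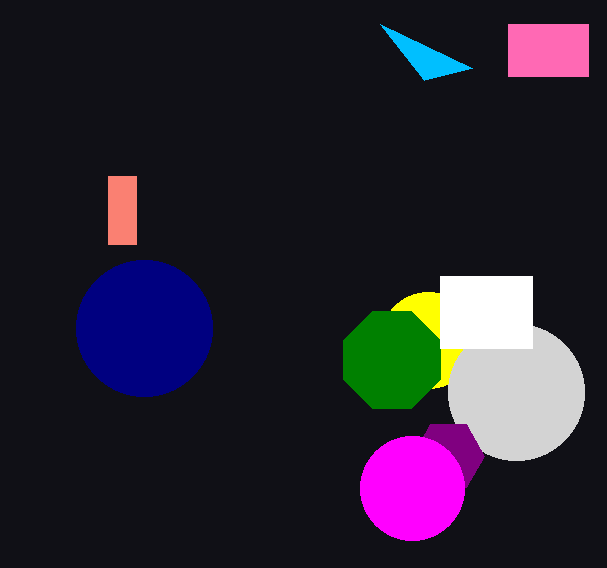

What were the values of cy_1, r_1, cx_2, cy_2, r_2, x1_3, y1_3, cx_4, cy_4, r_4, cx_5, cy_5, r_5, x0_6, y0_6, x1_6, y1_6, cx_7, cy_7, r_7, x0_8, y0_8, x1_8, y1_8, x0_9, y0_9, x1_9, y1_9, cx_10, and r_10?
cy_1 = 340; r_1 = 48; cx_2 = 516; cy_2 = 392; r_2 = 68; x1_3 = 472; y1_3 = 68; cx_4 = 392; cy_4 = 360; r_4 = 52; cx_5 = 448; cy_5 = 456; r_5 = 36; x0_6 = 440; y0_6 = 276; x1_6 = 532; y1_6 = 348; cx_7 = 412; cy_7 = 488; r_7 = 52; x0_8 = 108; y0_8 = 176; x1_8 = 136; y1_8 = 244; x0_9 = 508; y0_9 = 24; x1_9 = 588; y1_9 = 76; cx_10 = 144; r_10 = 68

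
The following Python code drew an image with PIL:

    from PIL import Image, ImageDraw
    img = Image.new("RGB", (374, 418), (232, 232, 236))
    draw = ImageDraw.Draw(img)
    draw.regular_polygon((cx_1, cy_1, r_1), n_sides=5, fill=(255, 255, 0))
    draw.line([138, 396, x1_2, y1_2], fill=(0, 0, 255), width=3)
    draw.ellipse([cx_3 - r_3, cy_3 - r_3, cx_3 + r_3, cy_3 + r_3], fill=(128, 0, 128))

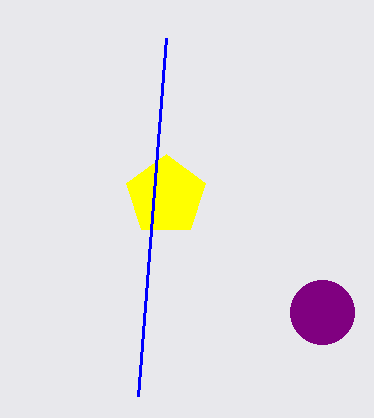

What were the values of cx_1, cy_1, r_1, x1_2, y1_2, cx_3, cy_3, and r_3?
cx_1 = 166; cy_1 = 196; r_1 = 42; x1_2 = 166; y1_2 = 38; cx_3 = 322; cy_3 = 312; r_3 = 32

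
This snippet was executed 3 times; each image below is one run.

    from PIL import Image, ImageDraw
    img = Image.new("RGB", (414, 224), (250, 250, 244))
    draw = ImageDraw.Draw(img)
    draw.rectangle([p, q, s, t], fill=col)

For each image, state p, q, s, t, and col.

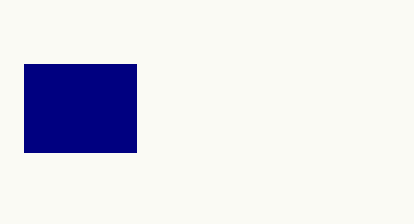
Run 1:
p = 24
q = 64
s = 136
t = 152
col = 'navy'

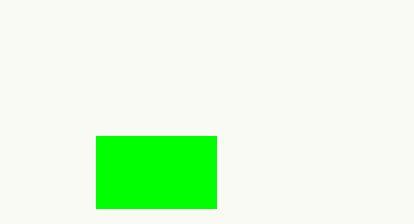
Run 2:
p = 96, q = 136, s = 216, t = 208, col = 'lime'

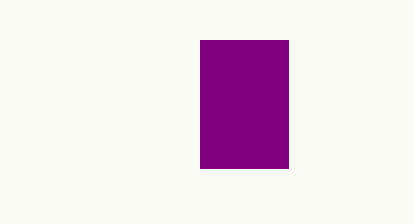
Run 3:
p = 200; q = 40; s = 288; t = 168; col = 'purple'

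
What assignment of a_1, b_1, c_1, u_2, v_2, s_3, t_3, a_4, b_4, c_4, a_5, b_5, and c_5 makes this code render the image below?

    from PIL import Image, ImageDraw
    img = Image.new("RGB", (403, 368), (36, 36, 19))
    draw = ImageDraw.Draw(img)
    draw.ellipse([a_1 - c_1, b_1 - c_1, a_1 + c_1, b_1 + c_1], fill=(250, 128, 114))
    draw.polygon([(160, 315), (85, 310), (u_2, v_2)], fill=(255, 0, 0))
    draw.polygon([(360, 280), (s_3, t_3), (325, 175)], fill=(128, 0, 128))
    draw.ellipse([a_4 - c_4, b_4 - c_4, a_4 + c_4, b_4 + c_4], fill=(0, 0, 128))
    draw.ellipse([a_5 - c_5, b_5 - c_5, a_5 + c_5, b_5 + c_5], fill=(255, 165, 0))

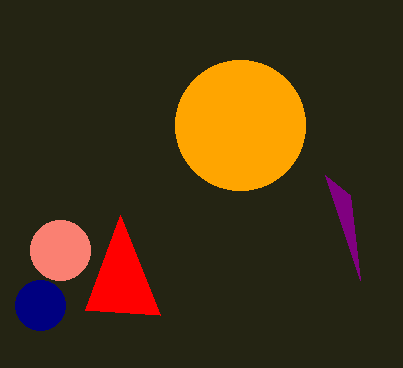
a_1 = 60, b_1 = 250, c_1 = 30, u_2 = 120, v_2 = 215, s_3 = 350, t_3 = 195, a_4 = 40, b_4 = 305, c_4 = 25, a_5 = 240, b_5 = 125, c_5 = 65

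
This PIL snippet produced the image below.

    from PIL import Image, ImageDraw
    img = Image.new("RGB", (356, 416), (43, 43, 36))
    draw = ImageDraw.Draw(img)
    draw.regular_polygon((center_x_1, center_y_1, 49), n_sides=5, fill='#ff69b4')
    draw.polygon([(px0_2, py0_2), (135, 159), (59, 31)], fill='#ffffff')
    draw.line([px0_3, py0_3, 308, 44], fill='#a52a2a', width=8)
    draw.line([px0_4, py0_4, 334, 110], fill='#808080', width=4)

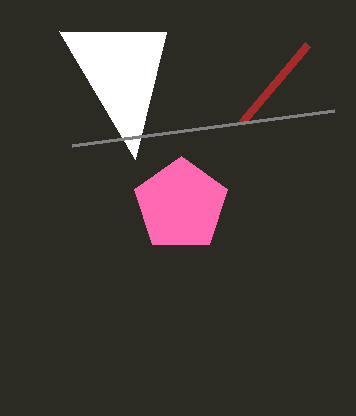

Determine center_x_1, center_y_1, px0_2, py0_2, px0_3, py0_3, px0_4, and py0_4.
center_x_1 = 181; center_y_1 = 205; px0_2 = 166; py0_2 = 32; px0_3 = 242; py0_3 = 122; px0_4 = 72; py0_4 = 145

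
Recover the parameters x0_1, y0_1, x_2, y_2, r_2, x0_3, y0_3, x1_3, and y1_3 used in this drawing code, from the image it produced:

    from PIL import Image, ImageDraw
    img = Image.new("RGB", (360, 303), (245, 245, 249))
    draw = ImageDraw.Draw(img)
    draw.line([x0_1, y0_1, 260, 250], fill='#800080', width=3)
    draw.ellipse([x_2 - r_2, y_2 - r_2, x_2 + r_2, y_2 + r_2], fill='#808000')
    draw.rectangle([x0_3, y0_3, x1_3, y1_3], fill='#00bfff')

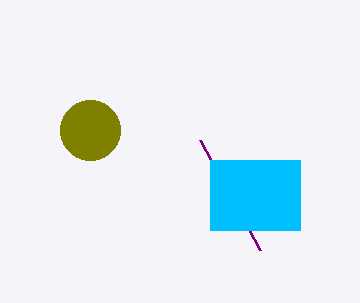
x0_1 = 200; y0_1 = 140; x_2 = 90; y_2 = 130; r_2 = 30; x0_3 = 210; y0_3 = 160; x1_3 = 300; y1_3 = 230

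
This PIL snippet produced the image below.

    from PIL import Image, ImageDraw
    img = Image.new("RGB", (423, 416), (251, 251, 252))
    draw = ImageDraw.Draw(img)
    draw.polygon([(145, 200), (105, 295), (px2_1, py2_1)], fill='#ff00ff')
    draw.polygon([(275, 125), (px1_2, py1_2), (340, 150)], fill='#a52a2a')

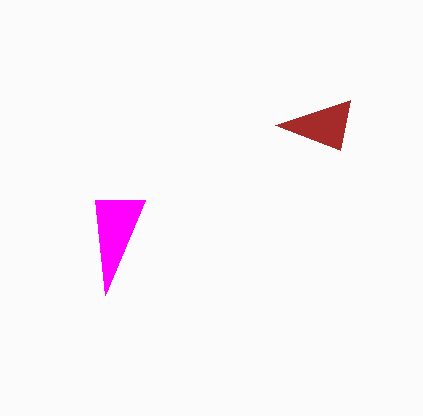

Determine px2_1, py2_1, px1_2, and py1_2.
px2_1 = 95, py2_1 = 200, px1_2 = 350, py1_2 = 100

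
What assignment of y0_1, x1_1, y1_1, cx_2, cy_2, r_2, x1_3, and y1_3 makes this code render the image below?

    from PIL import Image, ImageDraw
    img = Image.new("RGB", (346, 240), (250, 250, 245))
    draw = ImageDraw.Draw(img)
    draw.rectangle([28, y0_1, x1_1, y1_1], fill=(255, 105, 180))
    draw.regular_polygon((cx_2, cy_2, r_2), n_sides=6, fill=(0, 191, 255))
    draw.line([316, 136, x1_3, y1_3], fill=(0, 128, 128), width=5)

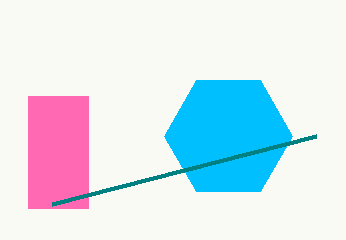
y0_1 = 96; x1_1 = 88; y1_1 = 208; cx_2 = 228; cy_2 = 136; r_2 = 64; x1_3 = 52; y1_3 = 204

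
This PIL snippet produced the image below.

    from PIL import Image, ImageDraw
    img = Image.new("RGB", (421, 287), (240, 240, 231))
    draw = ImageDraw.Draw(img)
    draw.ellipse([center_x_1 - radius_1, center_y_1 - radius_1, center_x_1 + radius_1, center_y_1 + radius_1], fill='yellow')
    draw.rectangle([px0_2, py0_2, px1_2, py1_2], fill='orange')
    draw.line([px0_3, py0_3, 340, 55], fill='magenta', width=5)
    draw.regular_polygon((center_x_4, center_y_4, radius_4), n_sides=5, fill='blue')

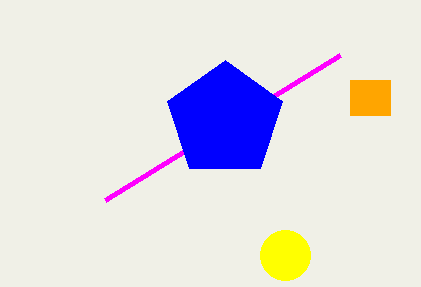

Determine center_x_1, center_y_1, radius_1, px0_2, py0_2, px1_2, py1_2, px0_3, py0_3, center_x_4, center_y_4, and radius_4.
center_x_1 = 285; center_y_1 = 255; radius_1 = 25; px0_2 = 350; py0_2 = 80; px1_2 = 390; py1_2 = 115; px0_3 = 105; py0_3 = 200; center_x_4 = 225; center_y_4 = 120; radius_4 = 60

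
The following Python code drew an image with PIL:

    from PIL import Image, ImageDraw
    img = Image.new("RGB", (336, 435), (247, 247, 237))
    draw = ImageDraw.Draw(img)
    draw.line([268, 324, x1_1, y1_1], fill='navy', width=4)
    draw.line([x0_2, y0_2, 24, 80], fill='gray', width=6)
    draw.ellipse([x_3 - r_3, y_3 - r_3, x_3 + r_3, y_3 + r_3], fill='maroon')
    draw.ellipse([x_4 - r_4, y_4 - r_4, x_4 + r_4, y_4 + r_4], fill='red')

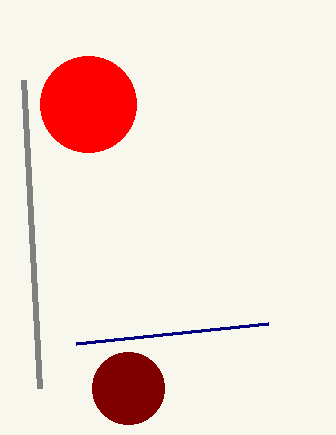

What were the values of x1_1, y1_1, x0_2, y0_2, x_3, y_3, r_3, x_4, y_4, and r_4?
x1_1 = 76, y1_1 = 344, x0_2 = 40, y0_2 = 388, x_3 = 128, y_3 = 388, r_3 = 36, x_4 = 88, y_4 = 104, r_4 = 48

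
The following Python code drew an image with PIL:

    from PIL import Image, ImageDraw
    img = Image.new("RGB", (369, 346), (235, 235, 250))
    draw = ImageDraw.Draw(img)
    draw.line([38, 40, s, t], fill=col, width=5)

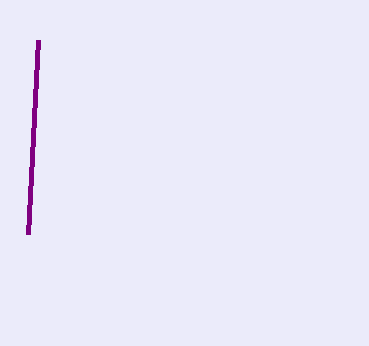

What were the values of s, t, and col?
s = 28, t = 234, col = 'purple'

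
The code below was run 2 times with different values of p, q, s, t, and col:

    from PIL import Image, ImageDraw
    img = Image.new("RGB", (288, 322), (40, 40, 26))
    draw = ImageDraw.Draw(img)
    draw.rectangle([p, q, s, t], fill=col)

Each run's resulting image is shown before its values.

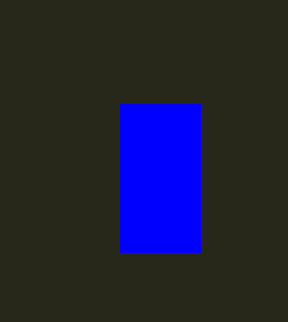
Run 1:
p = 120, q = 104, s = 200, t = 252, col = 'blue'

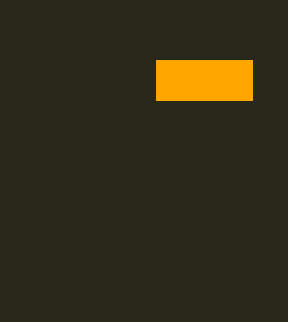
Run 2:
p = 156
q = 60
s = 252
t = 100
col = 'orange'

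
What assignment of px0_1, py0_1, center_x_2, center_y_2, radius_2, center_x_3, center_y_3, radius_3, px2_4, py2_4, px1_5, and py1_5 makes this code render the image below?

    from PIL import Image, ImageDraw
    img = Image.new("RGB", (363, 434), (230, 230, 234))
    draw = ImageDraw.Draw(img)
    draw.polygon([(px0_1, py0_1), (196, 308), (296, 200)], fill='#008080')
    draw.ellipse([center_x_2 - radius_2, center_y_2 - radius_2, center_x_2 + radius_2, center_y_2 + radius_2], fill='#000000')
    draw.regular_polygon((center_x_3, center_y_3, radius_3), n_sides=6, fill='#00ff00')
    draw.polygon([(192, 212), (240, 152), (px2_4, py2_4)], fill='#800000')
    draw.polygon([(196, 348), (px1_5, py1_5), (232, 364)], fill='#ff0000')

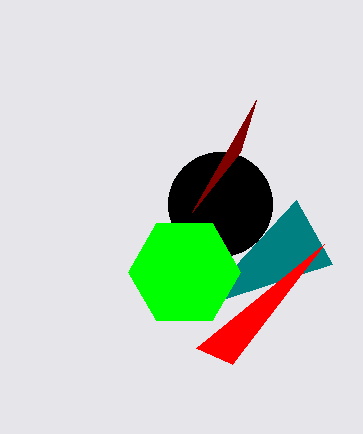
px0_1 = 332; py0_1 = 264; center_x_2 = 220; center_y_2 = 204; radius_2 = 52; center_x_3 = 184; center_y_3 = 272; radius_3 = 56; px2_4 = 256; py2_4 = 100; px1_5 = 324; py1_5 = 244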